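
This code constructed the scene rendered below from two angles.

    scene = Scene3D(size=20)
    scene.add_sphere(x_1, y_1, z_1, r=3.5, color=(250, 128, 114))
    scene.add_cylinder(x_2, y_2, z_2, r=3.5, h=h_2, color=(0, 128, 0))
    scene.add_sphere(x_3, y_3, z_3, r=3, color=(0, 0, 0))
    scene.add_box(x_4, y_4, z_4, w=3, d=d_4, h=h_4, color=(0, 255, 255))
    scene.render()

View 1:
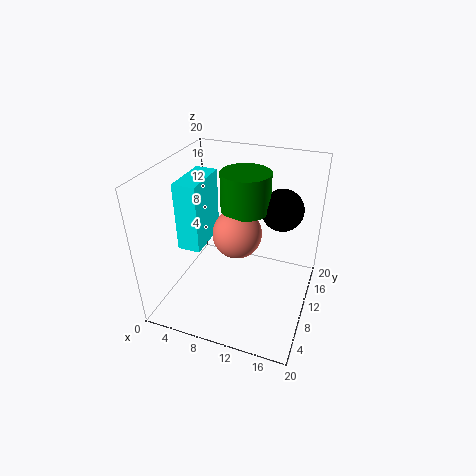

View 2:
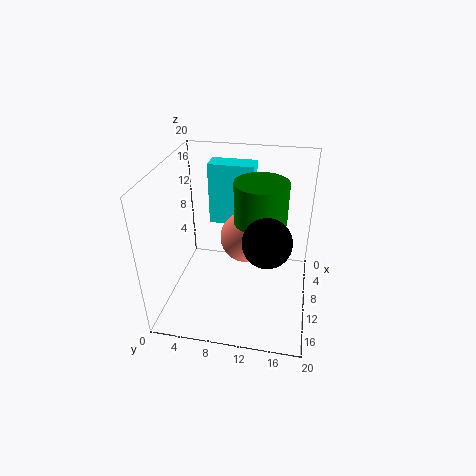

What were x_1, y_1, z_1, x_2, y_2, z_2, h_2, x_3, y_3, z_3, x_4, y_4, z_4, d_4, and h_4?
x_1 = 9.5, y_1 = 11, z_1 = 10, x_2 = 10, y_2 = 13, z_2 = 13, h_2 = 5.5, x_3 = 15, y_3 = 14.5, z_3 = 13, x_4 = 3.5, y_4 = 5, z_4 = 10, d_4 = 6.5, h_4 = 9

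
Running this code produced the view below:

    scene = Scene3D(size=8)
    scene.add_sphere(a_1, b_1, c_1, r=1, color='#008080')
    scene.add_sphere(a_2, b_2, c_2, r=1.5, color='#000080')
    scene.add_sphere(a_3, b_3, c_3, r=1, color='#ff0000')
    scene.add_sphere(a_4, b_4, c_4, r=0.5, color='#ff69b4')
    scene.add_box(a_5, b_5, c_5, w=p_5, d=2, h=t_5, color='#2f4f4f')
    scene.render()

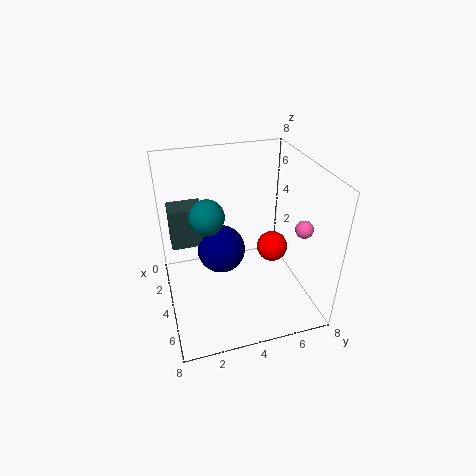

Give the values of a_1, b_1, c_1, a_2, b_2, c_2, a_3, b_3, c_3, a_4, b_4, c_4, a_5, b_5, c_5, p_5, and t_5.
a_1 = 3; b_1 = 2.5; c_1 = 5; a_2 = 2; b_2 = 3.5; c_2 = 2; a_3 = 2; b_3 = 7; c_3 = 1.5; a_4 = 5; b_4 = 7.5; c_4 = 4.5; a_5 = 0.5; b_5 = 0.5; c_5 = 2.5; p_5 = 1.5; t_5 = 2.5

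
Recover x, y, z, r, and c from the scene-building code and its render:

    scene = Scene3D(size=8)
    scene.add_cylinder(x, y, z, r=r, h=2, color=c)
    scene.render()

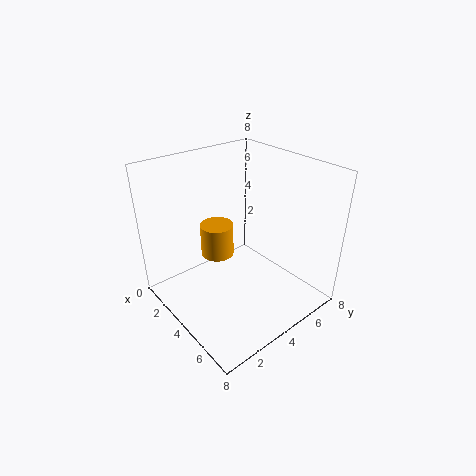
x = 2; y = 4; z = 2; r = 1; c = 'orange'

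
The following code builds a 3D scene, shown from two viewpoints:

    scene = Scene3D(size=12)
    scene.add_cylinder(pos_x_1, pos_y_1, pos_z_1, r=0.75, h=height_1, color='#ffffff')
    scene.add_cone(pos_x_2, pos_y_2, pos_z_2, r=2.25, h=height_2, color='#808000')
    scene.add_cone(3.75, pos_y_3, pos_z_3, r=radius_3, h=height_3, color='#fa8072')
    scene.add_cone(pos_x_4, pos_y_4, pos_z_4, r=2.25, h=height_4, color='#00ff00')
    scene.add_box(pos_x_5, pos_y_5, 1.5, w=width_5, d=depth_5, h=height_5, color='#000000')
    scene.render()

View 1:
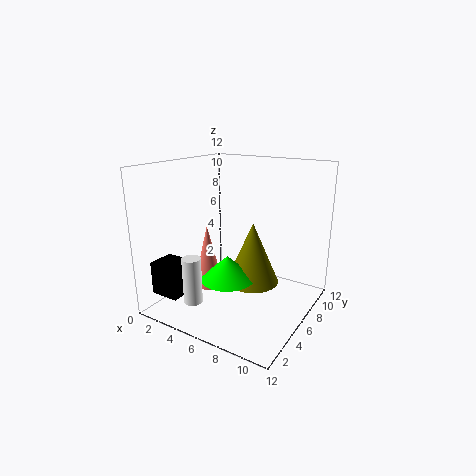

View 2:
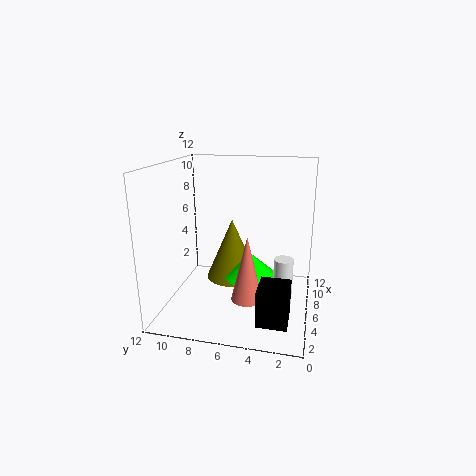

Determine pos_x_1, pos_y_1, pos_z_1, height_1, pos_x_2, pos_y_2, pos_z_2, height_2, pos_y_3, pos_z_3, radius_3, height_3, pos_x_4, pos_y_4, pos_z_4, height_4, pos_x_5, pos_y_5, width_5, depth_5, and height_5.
pos_x_1 = 4.25
pos_y_1 = 2
pos_z_1 = 1.5
height_1 = 3.75
pos_x_2 = 7
pos_y_2 = 6.75
pos_z_2 = 2
height_2 = 5.25
pos_y_3 = 4.75
pos_z_3 = 1.75
radius_3 = 1.25
height_3 = 5.25
pos_x_4 = 5.75
pos_y_4 = 4.75
pos_z_4 = 2.75
height_4 = 2
pos_x_5 = 0.5
pos_y_5 = 1.25
width_5 = 2.5
depth_5 = 2.25
height_5 = 2.75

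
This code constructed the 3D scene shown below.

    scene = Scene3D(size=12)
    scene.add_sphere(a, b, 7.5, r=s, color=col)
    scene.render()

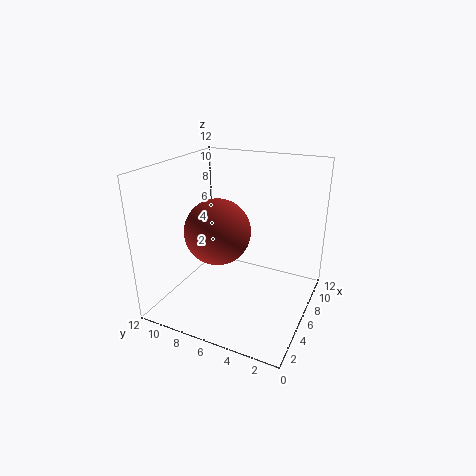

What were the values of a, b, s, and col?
a = 3.5, b = 6.5, s = 2.5, col = 'brown'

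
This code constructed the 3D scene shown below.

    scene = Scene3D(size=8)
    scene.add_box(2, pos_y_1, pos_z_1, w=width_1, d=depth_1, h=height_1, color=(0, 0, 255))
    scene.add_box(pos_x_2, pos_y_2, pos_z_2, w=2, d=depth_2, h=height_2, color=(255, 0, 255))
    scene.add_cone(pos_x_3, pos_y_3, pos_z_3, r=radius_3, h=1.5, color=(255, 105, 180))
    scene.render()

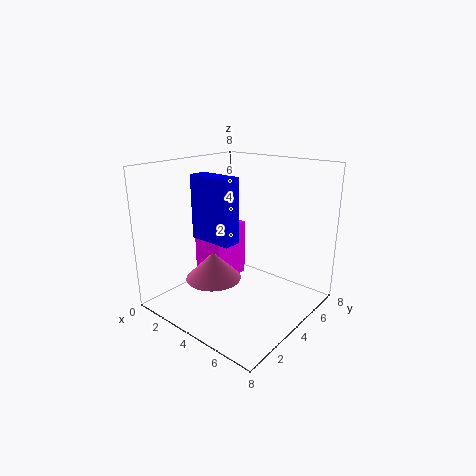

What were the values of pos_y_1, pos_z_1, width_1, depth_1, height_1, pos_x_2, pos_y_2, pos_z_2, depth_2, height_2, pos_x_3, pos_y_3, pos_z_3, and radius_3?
pos_y_1 = 2.5, pos_z_1 = 4, width_1 = 2.5, depth_1 = 1, height_1 = 3.5, pos_x_2 = 0.5, pos_y_2 = 4, pos_z_2 = 0.5, depth_2 = 2.5, height_2 = 3.5, pos_x_3 = 3.5, pos_y_3 = 2.5, pos_z_3 = 2, radius_3 = 1.5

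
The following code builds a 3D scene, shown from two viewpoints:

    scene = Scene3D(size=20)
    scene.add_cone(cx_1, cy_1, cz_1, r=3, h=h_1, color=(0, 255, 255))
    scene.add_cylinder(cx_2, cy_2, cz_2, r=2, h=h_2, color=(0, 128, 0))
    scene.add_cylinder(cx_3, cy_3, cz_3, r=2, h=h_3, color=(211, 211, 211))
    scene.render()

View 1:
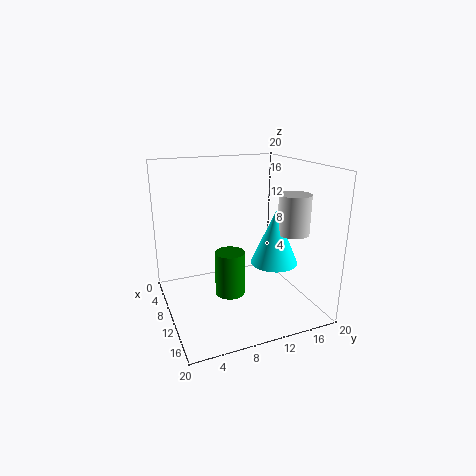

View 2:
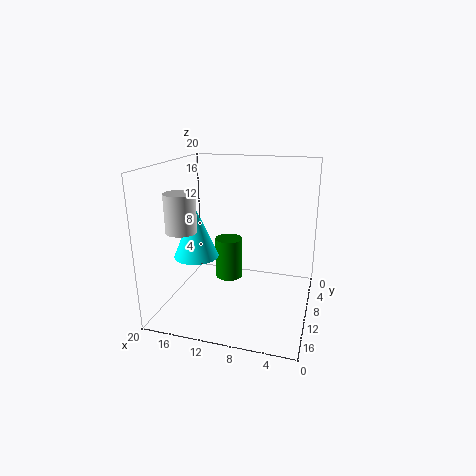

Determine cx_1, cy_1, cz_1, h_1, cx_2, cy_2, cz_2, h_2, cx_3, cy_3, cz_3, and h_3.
cx_1 = 15; cy_1 = 13; cz_1 = 8; h_1 = 7; cx_2 = 12; cy_2 = 8; cz_2 = 3; h_2 = 6; cx_3 = 16; cy_3 = 15; cz_3 = 12; h_3 = 5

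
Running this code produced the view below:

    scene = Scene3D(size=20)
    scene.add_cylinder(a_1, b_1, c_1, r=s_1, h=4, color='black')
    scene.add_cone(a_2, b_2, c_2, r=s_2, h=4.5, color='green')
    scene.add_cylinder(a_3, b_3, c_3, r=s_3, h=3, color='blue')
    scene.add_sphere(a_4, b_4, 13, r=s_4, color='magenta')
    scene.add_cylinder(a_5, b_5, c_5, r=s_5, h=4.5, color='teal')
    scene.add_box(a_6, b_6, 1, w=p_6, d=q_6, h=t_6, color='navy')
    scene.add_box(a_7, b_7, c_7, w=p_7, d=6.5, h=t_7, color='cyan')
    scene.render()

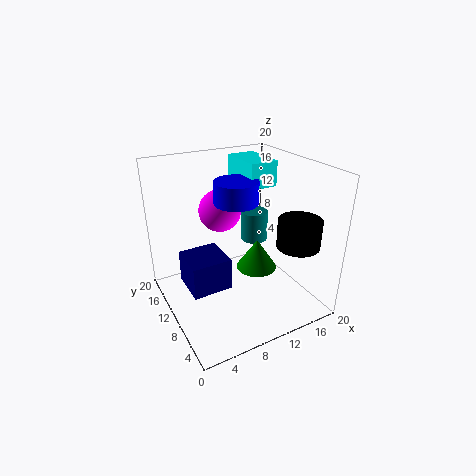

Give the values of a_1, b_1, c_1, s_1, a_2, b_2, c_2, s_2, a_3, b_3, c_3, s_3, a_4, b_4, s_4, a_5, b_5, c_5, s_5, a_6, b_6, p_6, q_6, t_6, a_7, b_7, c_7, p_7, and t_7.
a_1 = 17; b_1 = 5.5; c_1 = 9; s_1 = 3; a_2 = 13.5; b_2 = 10.5; c_2 = 4; s_2 = 3; a_3 = 10; b_3 = 10.5; c_3 = 15; s_3 = 3; a_4 = 9; b_4 = 13.5; s_4 = 3; a_5 = 14.5; b_5 = 13; c_5 = 7.5; s_5 = 2; a_6 = 3.5; b_6 = 11; p_6 = 6; q_6 = 6; t_6 = 5; a_7 = 12; b_7 = 10; c_7 = 16.5; p_7 = 4; t_7 = 3.5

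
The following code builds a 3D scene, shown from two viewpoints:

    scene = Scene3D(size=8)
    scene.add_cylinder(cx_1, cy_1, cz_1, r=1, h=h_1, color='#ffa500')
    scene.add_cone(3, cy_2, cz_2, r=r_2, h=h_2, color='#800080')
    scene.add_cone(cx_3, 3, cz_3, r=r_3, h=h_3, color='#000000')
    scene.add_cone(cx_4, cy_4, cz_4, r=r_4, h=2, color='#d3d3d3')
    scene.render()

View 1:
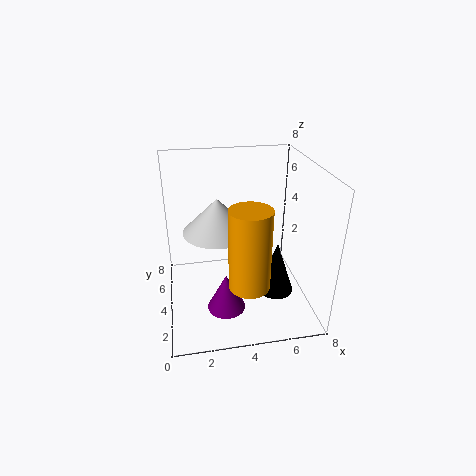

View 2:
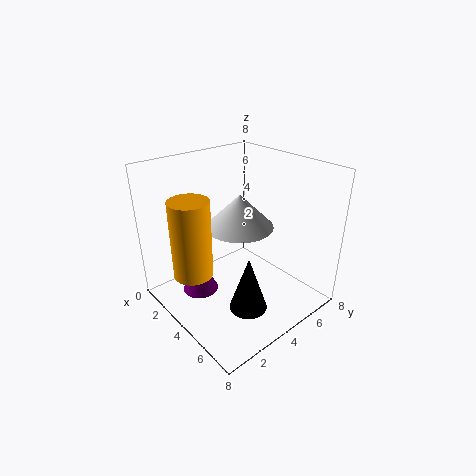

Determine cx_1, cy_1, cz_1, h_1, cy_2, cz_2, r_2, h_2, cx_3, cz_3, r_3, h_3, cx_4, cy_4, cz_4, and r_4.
cx_1 = 4
cy_1 = 1
cz_1 = 3
h_1 = 4
cy_2 = 2
cz_2 = 1
r_2 = 1
h_2 = 2
cx_3 = 6
cz_3 = 1
r_3 = 1
h_3 = 3
cx_4 = 3
cy_4 = 5
cz_4 = 4
r_4 = 2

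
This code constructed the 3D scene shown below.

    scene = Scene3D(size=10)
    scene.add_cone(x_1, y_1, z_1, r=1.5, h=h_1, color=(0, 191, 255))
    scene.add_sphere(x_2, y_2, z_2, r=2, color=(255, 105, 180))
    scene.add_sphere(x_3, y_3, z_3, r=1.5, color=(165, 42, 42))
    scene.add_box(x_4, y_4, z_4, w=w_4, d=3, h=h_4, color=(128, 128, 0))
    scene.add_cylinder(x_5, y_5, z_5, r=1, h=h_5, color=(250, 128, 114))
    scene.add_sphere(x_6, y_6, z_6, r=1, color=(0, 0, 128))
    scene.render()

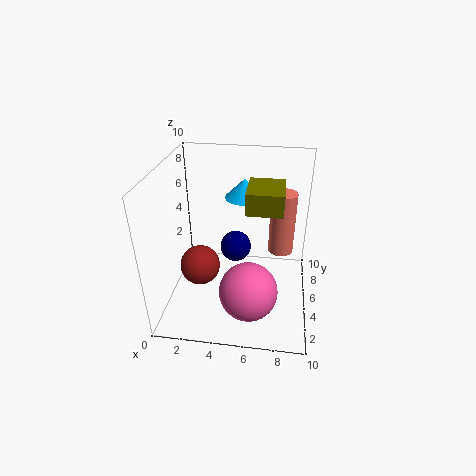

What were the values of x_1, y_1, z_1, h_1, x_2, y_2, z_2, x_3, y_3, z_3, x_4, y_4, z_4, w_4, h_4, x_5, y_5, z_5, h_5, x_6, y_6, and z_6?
x_1 = 5; y_1 = 8.5; z_1 = 6.5; h_1 = 1.5; x_2 = 6; y_2 = 3; z_2 = 2; x_3 = 2; y_3 = 5.5; z_3 = 2; x_4 = 5.5; y_4 = 4.5; z_4 = 7; w_4 = 2.5; h_4 = 1.5; x_5 = 8; y_5 = 8.5; z_5 = 2; h_5 = 5; x_6 = 5; y_6 = 4; z_6 = 5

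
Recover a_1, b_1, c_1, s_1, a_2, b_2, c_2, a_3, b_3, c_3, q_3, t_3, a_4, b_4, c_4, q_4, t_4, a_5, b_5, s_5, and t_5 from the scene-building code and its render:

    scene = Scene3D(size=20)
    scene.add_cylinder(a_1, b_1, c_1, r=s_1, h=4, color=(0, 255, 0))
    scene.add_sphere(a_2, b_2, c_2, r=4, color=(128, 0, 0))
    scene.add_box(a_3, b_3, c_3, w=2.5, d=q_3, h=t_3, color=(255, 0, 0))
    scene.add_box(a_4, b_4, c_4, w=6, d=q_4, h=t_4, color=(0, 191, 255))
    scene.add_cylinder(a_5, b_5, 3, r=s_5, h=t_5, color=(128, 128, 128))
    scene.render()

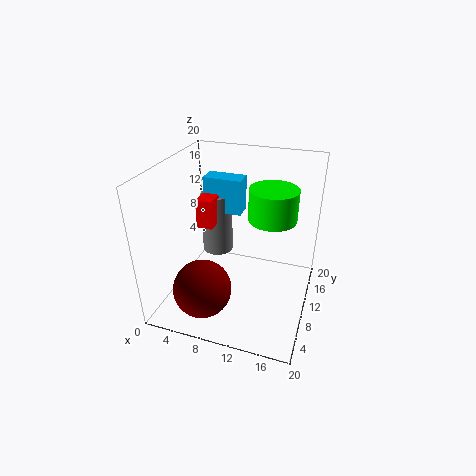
a_1 = 15, b_1 = 8.5, c_1 = 14.5, s_1 = 3, a_2 = 6.5, b_2 = 5, c_2 = 4, a_3 = 2.5, b_3 = 12.5, c_3 = 9, q_3 = 4.5, t_3 = 4.5, a_4 = 2.5, b_4 = 15.5, c_4 = 10.5, q_4 = 3, t_4 = 5.5, a_5 = 4, b_5 = 17, s_5 = 2.5, t_5 = 10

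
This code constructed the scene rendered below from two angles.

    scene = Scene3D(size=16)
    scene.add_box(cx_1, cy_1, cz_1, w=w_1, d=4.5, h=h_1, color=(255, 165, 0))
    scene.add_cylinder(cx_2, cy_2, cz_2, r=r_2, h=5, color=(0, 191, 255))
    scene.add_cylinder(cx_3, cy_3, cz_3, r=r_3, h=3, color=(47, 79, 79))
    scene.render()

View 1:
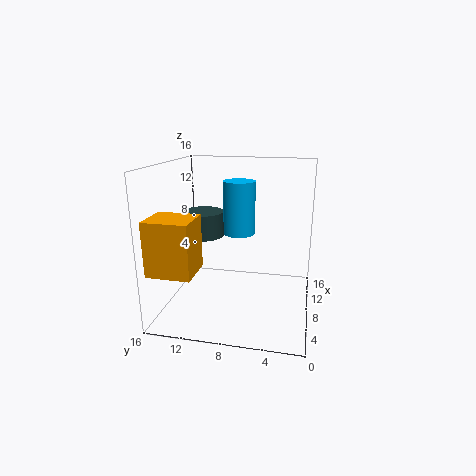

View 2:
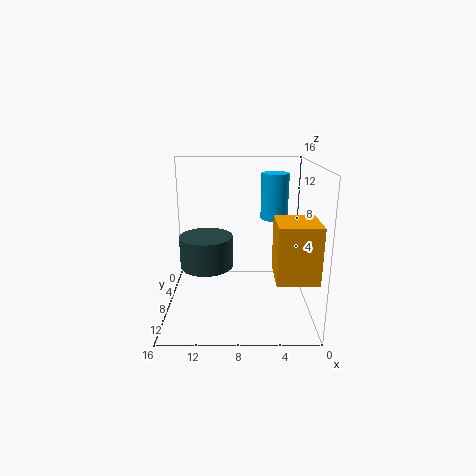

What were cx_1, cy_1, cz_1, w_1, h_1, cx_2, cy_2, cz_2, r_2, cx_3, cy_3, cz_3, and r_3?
cx_1 = 0.5, cy_1 = 11, cz_1 = 6, w_1 = 4, h_1 = 5.5, cx_2 = 4, cy_2 = 7, cz_2 = 10, r_2 = 1.5, cx_3 = 11, cy_3 = 13, cz_3 = 7, r_3 = 2.5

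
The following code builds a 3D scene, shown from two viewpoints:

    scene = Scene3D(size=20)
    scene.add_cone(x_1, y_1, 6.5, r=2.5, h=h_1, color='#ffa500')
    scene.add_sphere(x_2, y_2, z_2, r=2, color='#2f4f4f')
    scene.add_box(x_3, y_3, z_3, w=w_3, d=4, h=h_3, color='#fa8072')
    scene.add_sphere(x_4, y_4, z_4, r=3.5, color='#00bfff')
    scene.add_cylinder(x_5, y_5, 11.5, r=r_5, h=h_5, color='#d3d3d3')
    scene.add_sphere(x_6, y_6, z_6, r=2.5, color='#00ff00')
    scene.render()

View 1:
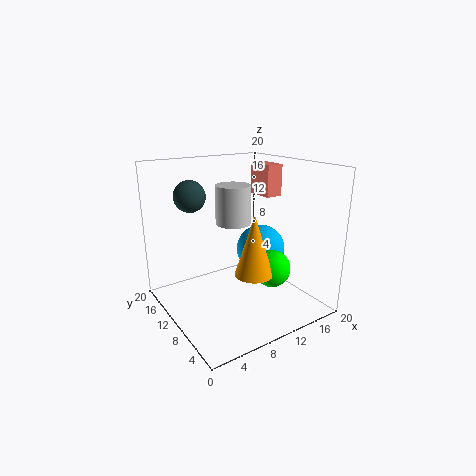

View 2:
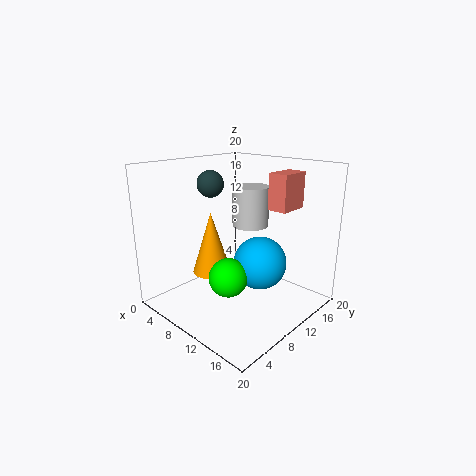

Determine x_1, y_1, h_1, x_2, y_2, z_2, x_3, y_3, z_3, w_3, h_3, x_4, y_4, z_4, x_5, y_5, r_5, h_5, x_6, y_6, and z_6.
x_1 = 9.5
y_1 = 5.5
h_1 = 8
x_2 = 3.5
y_2 = 11
z_2 = 16.5
x_3 = 15
y_3 = 10
z_3 = 15
w_3 = 2.5
h_3 = 4.5
x_4 = 14
y_4 = 10
z_4 = 7.5
x_5 = 10.5
y_5 = 12
r_5 = 2.5
h_5 = 5.5
x_6 = 12.5
y_6 = 5.5
z_6 = 6.5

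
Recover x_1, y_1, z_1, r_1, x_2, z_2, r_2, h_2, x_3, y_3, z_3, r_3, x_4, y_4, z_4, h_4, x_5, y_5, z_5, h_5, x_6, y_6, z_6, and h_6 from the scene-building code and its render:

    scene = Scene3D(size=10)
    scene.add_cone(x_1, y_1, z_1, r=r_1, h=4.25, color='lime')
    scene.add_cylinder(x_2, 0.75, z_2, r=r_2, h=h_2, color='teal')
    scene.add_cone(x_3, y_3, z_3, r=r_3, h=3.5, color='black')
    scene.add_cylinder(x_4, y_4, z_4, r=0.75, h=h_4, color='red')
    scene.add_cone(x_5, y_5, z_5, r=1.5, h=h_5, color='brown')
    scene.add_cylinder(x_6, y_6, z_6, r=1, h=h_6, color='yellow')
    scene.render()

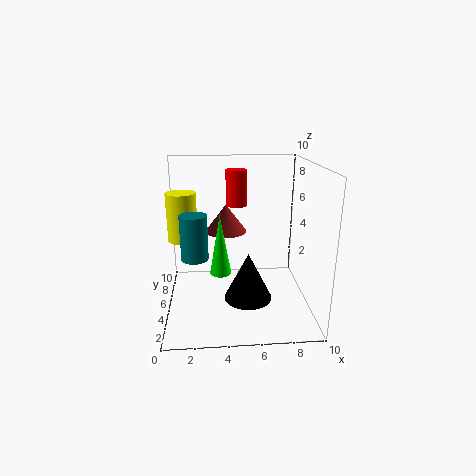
x_1 = 3.75; y_1 = 4.75; z_1 = 2.5; r_1 = 0.75; x_2 = 2.25; z_2 = 5.5; r_2 = 0.75; h_2 = 2.5; x_3 = 5.75; y_3 = 5; z_3 = 0.25; r_3 = 1.75; x_4 = 5; y_4 = 6.25; z_4 = 7; h_4 = 2.5; x_5 = 4.25; y_5 = 6.5; z_5 = 5; h_5 = 2; x_6 = 1.25; y_6 = 5; z_6 = 5; h_6 = 3.25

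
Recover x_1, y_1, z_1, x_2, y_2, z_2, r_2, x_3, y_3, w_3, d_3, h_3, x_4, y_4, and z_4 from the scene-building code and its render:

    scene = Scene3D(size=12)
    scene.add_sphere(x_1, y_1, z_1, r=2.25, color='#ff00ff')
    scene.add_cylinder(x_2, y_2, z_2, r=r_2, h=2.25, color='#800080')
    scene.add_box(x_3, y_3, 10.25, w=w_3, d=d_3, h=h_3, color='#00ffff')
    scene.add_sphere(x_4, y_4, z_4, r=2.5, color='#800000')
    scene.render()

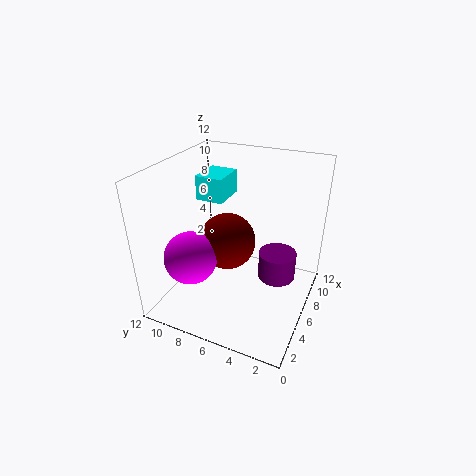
x_1 = 4; y_1 = 9.5; z_1 = 4.25; x_2 = 6; y_2 = 2.5; z_2 = 3.25; r_2 = 1.5; x_3 = 3.25; y_3 = 6; w_3 = 2.5; d_3 = 2; h_3 = 1.75; x_4 = 7; y_4 = 7.5; z_4 = 4.75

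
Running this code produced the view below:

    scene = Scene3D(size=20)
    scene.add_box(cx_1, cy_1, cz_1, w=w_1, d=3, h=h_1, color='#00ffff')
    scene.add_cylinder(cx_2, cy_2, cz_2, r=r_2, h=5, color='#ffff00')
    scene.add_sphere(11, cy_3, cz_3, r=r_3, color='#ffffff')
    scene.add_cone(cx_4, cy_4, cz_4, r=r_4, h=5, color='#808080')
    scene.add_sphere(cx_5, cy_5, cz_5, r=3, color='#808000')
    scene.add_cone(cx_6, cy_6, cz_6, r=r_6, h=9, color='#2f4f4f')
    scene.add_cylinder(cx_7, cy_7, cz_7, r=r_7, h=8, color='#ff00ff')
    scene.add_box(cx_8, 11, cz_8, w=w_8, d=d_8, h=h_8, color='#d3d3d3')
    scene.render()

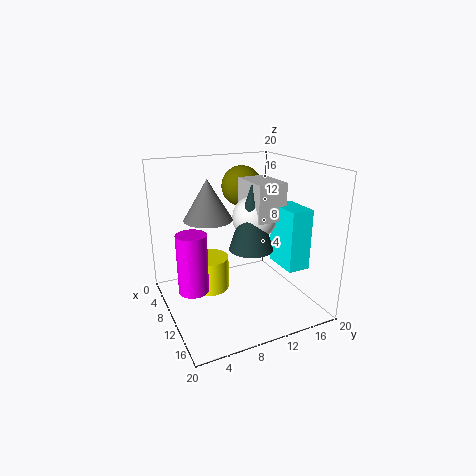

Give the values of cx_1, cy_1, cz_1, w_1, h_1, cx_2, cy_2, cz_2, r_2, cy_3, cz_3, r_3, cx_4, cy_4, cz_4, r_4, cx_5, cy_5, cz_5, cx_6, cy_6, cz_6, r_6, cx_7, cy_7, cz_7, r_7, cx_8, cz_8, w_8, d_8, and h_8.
cx_1 = 12
cy_1 = 14
cz_1 = 7
w_1 = 5
h_1 = 8
cx_2 = 6
cy_2 = 7
cz_2 = 1
r_2 = 3
cy_3 = 12
cz_3 = 13
r_3 = 3
cx_4 = 12
cy_4 = 5
cz_4 = 14
r_4 = 3
cx_5 = 5
cy_5 = 13
cz_5 = 16
cx_6 = 12
cy_6 = 11
cz_6 = 9
r_6 = 3
cx_7 = 11
cy_7 = 3
cz_7 = 4
r_7 = 2
cx_8 = 8
cz_8 = 13
w_8 = 6
d_8 = 4
h_8 = 5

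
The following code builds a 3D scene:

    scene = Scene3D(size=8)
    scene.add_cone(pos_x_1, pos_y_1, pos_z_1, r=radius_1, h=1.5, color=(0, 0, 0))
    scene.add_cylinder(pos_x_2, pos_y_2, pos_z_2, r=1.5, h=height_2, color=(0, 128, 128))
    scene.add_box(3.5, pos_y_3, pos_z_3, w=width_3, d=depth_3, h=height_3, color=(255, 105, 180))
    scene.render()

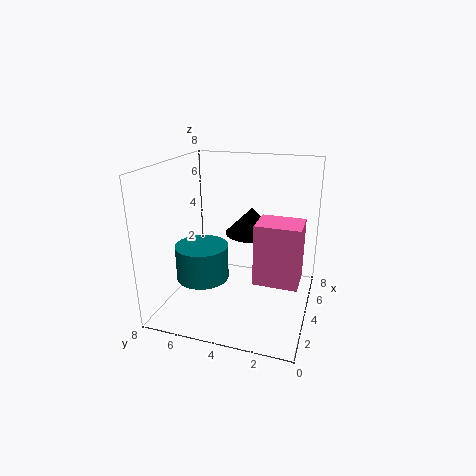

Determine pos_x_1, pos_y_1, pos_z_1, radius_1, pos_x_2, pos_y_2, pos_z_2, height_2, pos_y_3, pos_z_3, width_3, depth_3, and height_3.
pos_x_1 = 5, pos_y_1 = 3.5, pos_z_1 = 4, radius_1 = 1.5, pos_x_2 = 3.5, pos_y_2 = 6, pos_z_2 = 1.5, height_2 = 2, pos_y_3 = 0.5, pos_z_3 = 1.5, width_3 = 2, depth_3 = 2.5, height_3 = 3.5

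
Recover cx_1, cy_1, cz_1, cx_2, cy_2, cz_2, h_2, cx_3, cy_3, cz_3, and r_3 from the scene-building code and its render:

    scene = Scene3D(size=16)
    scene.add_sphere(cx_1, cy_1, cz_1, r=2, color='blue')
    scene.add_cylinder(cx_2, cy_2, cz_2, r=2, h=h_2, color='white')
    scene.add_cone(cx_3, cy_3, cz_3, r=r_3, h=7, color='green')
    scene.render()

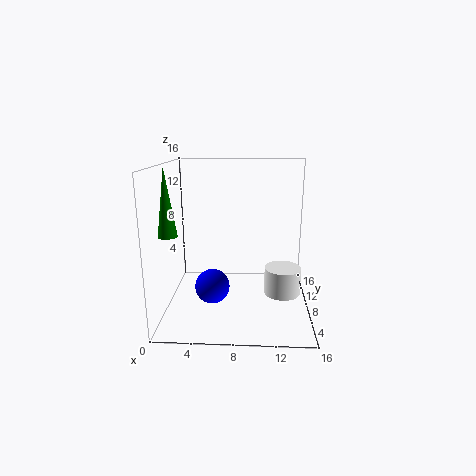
cx_1 = 5, cy_1 = 8, cz_1 = 2, cx_2 = 13, cy_2 = 7, cz_2 = 2, h_2 = 3, cx_3 = 1, cy_3 = 5, cz_3 = 9, r_3 = 1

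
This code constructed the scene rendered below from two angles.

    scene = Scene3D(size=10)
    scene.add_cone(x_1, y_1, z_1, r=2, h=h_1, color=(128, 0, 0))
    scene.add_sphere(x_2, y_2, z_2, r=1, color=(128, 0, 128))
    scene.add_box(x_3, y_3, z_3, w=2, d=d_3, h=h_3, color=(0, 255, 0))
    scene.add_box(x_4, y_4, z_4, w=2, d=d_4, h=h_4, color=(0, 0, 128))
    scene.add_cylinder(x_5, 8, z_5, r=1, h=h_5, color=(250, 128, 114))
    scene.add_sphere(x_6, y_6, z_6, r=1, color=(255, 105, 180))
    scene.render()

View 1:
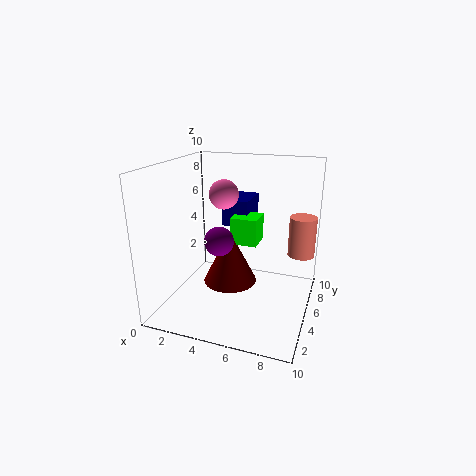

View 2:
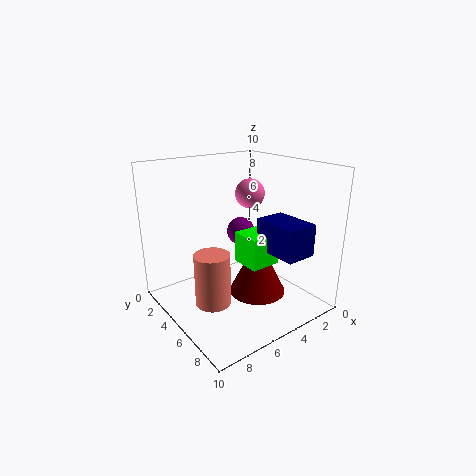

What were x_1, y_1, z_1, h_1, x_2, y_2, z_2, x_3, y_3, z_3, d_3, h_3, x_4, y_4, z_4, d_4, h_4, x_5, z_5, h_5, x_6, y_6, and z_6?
x_1 = 4
y_1 = 6
z_1 = 1
h_1 = 4
x_2 = 4
y_2 = 4
z_2 = 5
x_3 = 4
y_3 = 6
z_3 = 4
d_3 = 2
h_3 = 2
x_4 = 3
y_4 = 7
z_4 = 5
d_4 = 3
h_4 = 2
x_5 = 9
z_5 = 3
h_5 = 3
x_6 = 4
y_6 = 5
z_6 = 8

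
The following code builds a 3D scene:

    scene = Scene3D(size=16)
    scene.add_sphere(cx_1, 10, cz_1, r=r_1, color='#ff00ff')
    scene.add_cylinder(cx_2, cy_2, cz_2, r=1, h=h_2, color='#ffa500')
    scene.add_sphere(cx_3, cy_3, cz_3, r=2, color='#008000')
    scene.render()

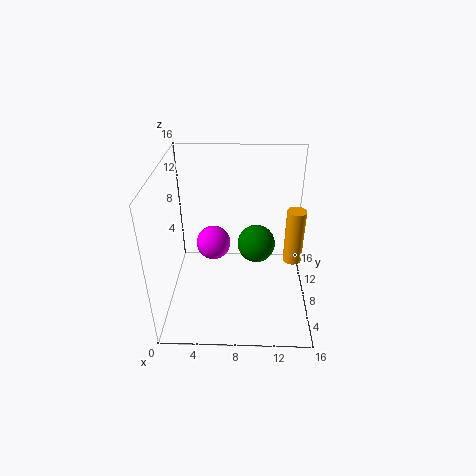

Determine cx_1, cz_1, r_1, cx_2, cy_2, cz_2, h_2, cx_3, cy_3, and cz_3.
cx_1 = 5; cz_1 = 6; r_1 = 2; cx_2 = 14; cy_2 = 7; cz_2 = 6; h_2 = 6; cx_3 = 10; cy_3 = 7; cz_3 = 8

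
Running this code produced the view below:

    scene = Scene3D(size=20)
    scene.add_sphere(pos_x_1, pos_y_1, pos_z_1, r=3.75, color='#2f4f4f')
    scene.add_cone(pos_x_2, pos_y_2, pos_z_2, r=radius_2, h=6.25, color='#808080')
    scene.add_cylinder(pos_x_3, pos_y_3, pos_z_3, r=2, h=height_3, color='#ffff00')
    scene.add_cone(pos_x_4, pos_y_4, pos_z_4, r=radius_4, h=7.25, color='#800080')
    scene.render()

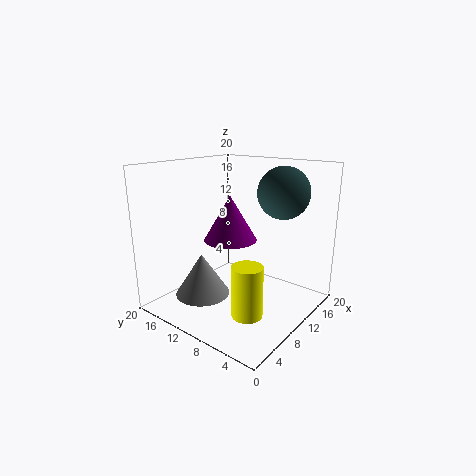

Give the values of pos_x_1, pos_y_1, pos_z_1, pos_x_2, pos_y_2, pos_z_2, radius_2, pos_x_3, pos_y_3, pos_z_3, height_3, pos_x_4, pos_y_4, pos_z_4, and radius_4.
pos_x_1 = 16, pos_y_1 = 6.5, pos_z_1 = 15.75, pos_x_2 = 7.75, pos_y_2 = 15, pos_z_2 = 0.75, radius_2 = 4, pos_x_3 = 5.75, pos_y_3 = 5.25, pos_z_3 = 1.75, height_3 = 6.75, pos_x_4 = 14.75, pos_y_4 = 15.25, pos_z_4 = 7.25, radius_4 = 4.25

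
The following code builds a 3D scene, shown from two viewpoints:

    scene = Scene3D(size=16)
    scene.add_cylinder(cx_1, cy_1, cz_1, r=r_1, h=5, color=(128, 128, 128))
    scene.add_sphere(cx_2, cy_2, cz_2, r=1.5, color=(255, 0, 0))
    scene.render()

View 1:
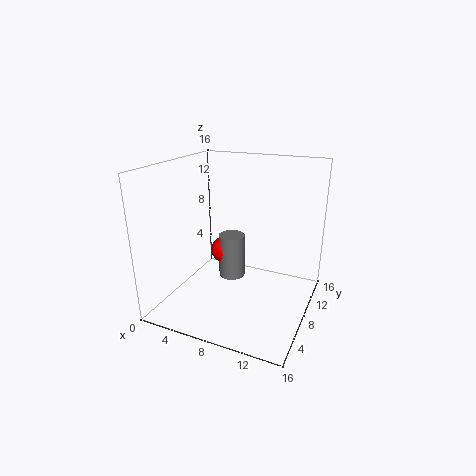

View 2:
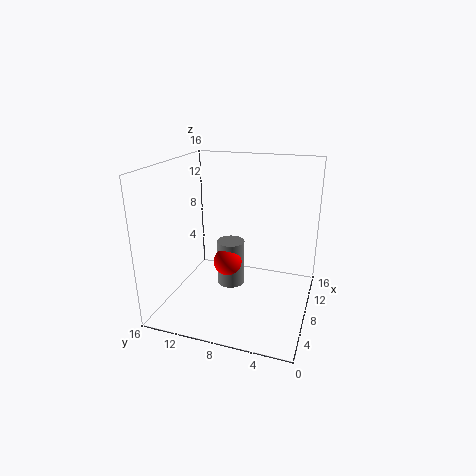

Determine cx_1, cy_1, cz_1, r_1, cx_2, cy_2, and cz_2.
cx_1 = 7
cy_1 = 8.5
cz_1 = 3
r_1 = 1.5
cx_2 = 6
cy_2 = 8.5
cz_2 = 6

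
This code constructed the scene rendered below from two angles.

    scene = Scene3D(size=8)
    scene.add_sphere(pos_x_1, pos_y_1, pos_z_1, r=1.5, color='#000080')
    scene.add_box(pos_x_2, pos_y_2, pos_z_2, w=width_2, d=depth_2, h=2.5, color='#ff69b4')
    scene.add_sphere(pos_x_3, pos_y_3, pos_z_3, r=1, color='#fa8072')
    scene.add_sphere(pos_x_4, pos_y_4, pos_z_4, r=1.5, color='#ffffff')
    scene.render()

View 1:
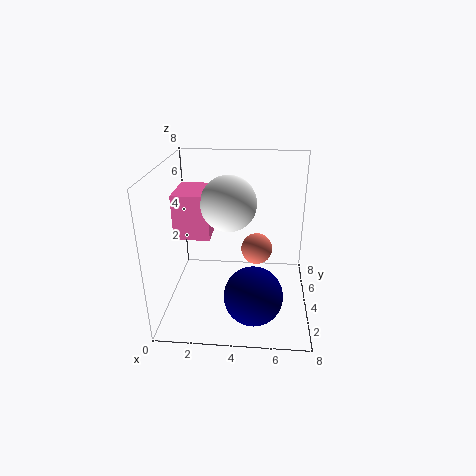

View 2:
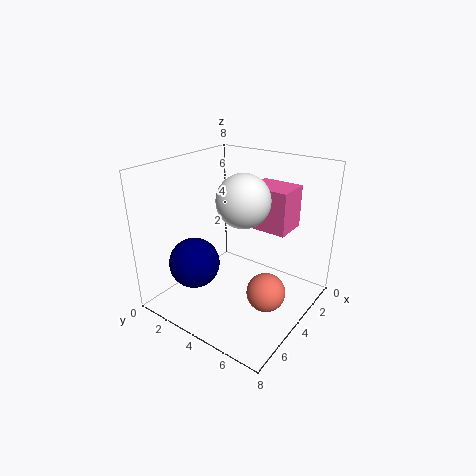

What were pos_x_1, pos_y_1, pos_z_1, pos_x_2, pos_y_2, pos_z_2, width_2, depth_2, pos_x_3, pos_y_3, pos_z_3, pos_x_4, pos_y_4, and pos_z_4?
pos_x_1 = 5
pos_y_1 = 1.5
pos_z_1 = 2
pos_x_2 = 0.5
pos_y_2 = 3.5
pos_z_2 = 4
width_2 = 2
depth_2 = 2.5
pos_x_3 = 5
pos_y_3 = 6.5
pos_z_3 = 2
pos_x_4 = 3.5
pos_y_4 = 4
pos_z_4 = 6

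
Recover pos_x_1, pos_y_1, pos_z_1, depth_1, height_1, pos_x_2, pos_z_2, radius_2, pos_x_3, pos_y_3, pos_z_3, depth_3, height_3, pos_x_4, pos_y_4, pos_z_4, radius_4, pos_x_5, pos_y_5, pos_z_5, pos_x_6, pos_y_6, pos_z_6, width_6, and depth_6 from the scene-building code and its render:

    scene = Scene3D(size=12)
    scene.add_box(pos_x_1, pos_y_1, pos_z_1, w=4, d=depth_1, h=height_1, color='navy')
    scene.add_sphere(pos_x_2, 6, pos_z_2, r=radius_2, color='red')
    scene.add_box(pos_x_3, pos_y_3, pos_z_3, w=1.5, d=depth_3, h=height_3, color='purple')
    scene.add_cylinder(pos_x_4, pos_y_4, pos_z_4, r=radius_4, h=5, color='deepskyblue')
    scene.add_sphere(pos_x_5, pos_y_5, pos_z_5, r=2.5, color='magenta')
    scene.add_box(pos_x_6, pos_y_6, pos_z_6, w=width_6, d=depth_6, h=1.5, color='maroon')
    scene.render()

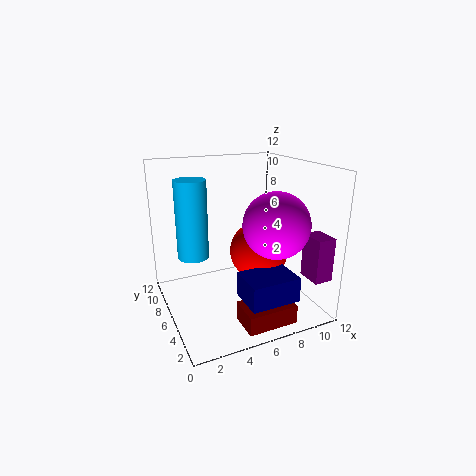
pos_x_1 = 5, pos_y_1 = 1, pos_z_1 = 2, depth_1 = 3, height_1 = 2, pos_x_2 = 8, pos_z_2 = 4.5, radius_2 = 2.5, pos_x_3 = 10, pos_y_3 = 0.5, pos_z_3 = 3.5, depth_3 = 2, height_3 = 3.5, pos_x_4 = 1, pos_y_4 = 2, pos_z_4 = 7, radius_4 = 1, pos_x_5 = 7.5, pos_y_5 = 2.5, pos_z_5 = 8, pos_x_6 = 4.5, pos_y_6 = 0.5, pos_z_6 = 0.5, width_6 = 4, depth_6 = 2.5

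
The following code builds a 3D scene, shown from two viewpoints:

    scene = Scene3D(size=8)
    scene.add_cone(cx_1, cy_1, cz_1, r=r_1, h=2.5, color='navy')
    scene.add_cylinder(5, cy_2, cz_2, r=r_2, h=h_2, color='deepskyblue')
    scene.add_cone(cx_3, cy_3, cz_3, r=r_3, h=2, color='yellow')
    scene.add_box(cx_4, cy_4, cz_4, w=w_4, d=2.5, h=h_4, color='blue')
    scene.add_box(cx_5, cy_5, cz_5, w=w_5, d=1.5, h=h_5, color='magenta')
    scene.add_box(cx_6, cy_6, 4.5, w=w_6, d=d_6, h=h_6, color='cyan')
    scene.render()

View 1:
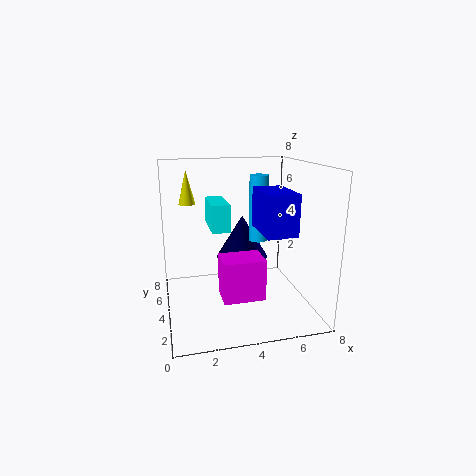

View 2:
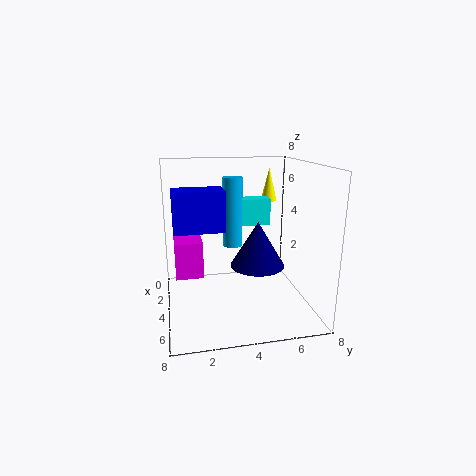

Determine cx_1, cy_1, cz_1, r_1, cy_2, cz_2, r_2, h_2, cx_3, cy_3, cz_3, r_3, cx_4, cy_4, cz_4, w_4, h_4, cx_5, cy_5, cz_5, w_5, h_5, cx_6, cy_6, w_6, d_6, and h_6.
cx_1 = 4.5
cy_1 = 5
cz_1 = 2.5
r_1 = 1.5
cy_2 = 3.5
cz_2 = 4
r_2 = 0.5
h_2 = 3.5
cx_3 = 1.5
cy_3 = 6.5
cz_3 = 5.5
r_3 = 0.5
cx_4 = 4.5
cy_4 = 0.5
cz_4 = 5
w_4 = 1.5
h_4 = 2
cx_5 = 2.5
cy_5 = 0.5
cz_5 = 2
w_5 = 2
h_5 = 2
cx_6 = 2.5
cy_6 = 3.5
w_6 = 1
d_6 = 2.5
h_6 = 1.5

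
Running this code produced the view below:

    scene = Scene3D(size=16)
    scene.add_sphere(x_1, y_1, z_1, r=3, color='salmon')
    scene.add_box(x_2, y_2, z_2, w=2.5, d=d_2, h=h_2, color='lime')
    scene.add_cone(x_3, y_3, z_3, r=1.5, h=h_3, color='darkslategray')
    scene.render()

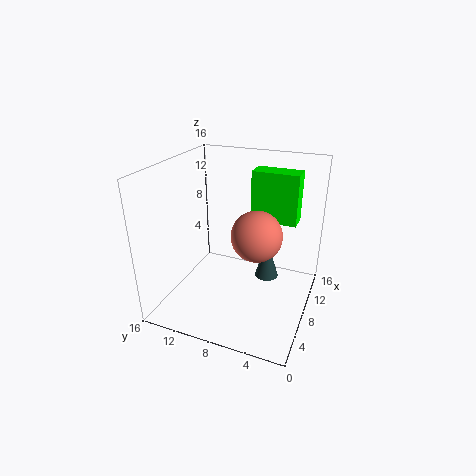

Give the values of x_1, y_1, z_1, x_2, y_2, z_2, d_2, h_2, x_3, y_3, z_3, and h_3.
x_1 = 10, y_1 = 6.5, z_1 = 7.5, x_2 = 12, y_2 = 2.5, z_2 = 8.5, d_2 = 5.5, h_2 = 6, x_3 = 13, y_3 = 6, z_3 = 0.5, h_3 = 5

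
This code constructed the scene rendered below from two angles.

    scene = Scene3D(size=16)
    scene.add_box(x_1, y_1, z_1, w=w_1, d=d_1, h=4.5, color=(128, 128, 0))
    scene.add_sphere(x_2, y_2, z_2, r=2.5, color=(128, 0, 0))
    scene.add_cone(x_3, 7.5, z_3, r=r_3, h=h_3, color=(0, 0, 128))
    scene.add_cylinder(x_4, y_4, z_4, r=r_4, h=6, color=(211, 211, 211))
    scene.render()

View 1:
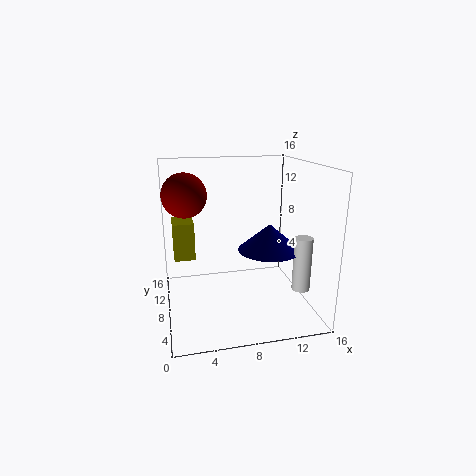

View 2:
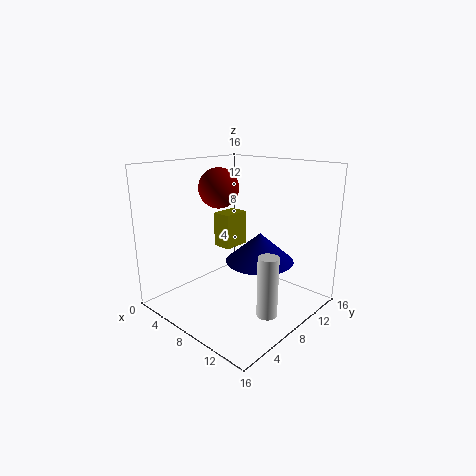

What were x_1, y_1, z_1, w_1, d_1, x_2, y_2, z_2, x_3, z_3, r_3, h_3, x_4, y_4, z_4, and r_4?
x_1 = 1; y_1 = 11; z_1 = 4.5; w_1 = 2.5; d_1 = 3.5; x_2 = 2.5; y_2 = 10.5; z_2 = 12.5; x_3 = 11.5; z_3 = 6.5; r_3 = 3.5; h_3 = 3; x_4 = 14.5; y_4 = 5; z_4 = 2.5; r_4 = 1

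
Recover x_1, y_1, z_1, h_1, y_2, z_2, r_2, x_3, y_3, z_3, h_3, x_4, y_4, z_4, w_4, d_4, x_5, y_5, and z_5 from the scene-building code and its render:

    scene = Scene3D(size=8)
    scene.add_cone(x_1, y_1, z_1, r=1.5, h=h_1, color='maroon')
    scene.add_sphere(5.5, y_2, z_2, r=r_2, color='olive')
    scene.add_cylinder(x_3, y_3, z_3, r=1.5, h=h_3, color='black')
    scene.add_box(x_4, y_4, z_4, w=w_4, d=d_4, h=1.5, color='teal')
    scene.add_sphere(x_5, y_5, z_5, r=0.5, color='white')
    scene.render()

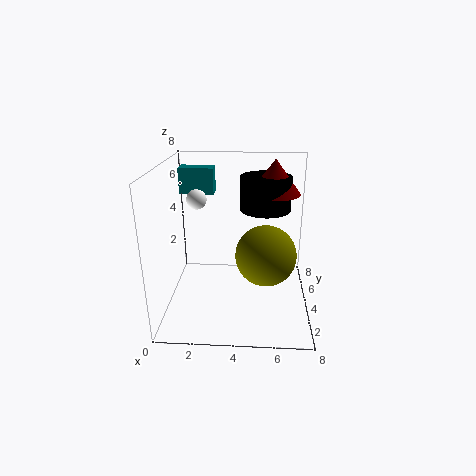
x_1 = 6
y_1 = 6
z_1 = 6
h_1 = 2
y_2 = 2
z_2 = 4
r_2 = 1.5
x_3 = 5.5
y_3 = 6
z_3 = 5
h_3 = 2
x_4 = 0.5
y_4 = 5.5
z_4 = 6
w_4 = 2
d_4 = 1
x_5 = 2
y_5 = 3
z_5 = 6.5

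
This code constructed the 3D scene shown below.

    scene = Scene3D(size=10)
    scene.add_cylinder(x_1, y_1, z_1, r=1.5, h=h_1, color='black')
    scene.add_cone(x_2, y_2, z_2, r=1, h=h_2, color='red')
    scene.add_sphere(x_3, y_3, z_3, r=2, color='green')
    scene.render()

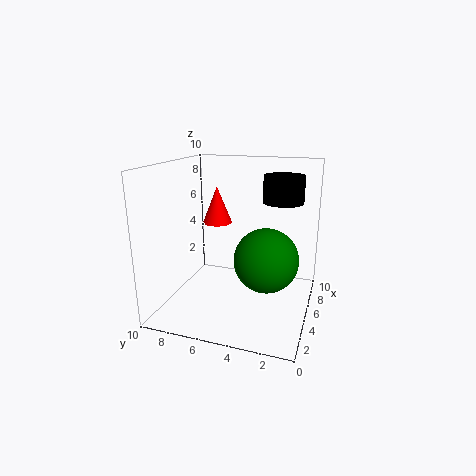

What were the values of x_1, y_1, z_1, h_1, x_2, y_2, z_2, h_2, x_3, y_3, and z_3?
x_1 = 8, y_1 = 2.5, z_1 = 7, h_1 = 2, x_2 = 5, y_2 = 6.5, z_2 = 6, h_2 = 2.5, x_3 = 3, y_3 = 2.5, z_3 = 4.5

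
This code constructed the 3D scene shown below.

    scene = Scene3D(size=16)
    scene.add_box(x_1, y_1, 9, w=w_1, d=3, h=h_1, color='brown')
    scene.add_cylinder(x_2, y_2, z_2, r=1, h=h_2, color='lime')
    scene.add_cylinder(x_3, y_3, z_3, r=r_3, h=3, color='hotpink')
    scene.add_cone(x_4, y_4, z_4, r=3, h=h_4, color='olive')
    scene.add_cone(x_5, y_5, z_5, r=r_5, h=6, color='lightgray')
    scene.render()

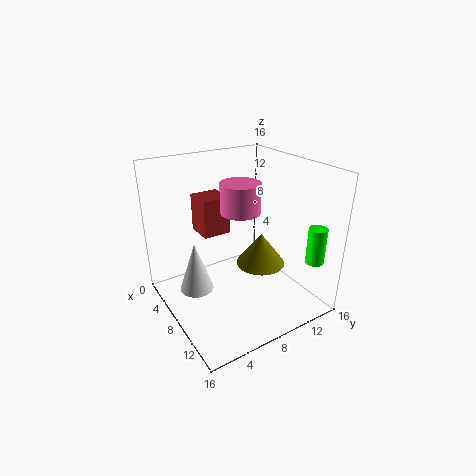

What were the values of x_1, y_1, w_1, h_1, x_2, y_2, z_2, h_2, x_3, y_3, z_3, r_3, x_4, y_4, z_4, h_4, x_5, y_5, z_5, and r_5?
x_1 = 5; y_1 = 4; w_1 = 3; h_1 = 4; x_2 = 14; y_2 = 14; z_2 = 6; h_2 = 4; x_3 = 10; y_3 = 7; z_3 = 12; r_3 = 2; x_4 = 7; y_4 = 12; z_4 = 3; h_4 = 4; x_5 = 5; y_5 = 4; z_5 = 1; r_5 = 2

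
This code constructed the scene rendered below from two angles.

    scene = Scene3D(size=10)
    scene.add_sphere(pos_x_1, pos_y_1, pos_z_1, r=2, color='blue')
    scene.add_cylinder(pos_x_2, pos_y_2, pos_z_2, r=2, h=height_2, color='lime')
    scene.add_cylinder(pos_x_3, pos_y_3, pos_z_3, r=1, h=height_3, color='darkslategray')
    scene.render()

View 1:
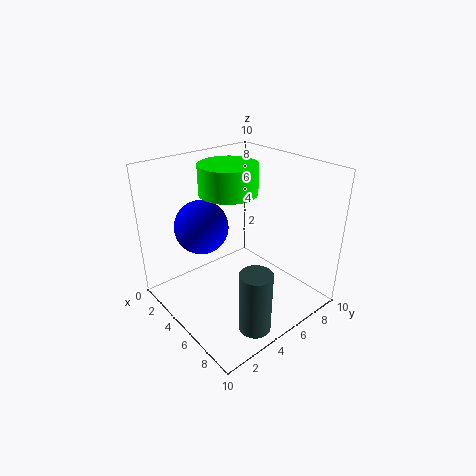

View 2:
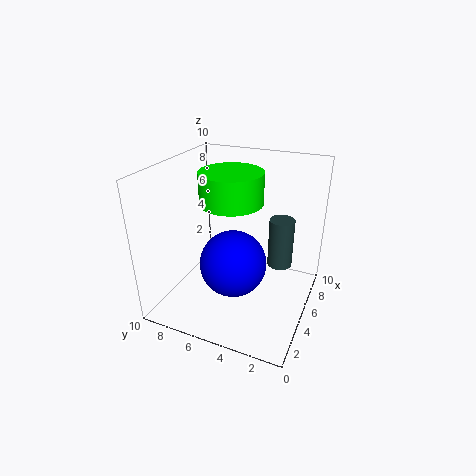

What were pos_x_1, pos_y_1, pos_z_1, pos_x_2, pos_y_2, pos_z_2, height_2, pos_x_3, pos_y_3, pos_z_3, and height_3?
pos_x_1 = 2, pos_y_1 = 4, pos_z_1 = 5, pos_x_2 = 4, pos_y_2 = 5, pos_z_2 = 8, height_2 = 2, pos_x_3 = 9, pos_y_3 = 3, pos_z_3 = 1, height_3 = 4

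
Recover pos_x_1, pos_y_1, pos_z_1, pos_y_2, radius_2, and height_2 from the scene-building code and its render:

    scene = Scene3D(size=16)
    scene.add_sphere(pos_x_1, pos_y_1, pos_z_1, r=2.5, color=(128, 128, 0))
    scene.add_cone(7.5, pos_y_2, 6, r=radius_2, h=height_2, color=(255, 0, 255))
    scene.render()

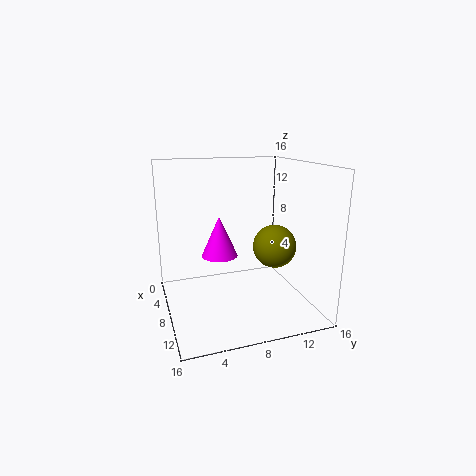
pos_x_1 = 8, pos_y_1 = 12.5, pos_z_1 = 6.5, pos_y_2 = 6, radius_2 = 2, height_2 = 4.5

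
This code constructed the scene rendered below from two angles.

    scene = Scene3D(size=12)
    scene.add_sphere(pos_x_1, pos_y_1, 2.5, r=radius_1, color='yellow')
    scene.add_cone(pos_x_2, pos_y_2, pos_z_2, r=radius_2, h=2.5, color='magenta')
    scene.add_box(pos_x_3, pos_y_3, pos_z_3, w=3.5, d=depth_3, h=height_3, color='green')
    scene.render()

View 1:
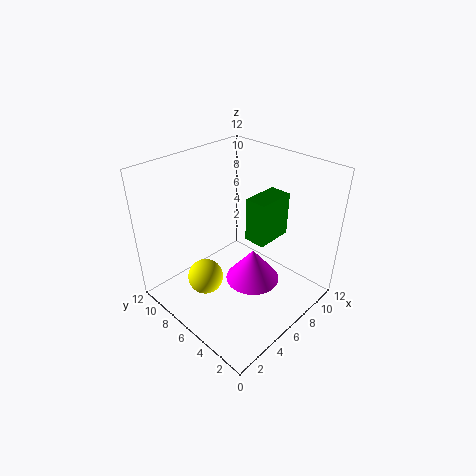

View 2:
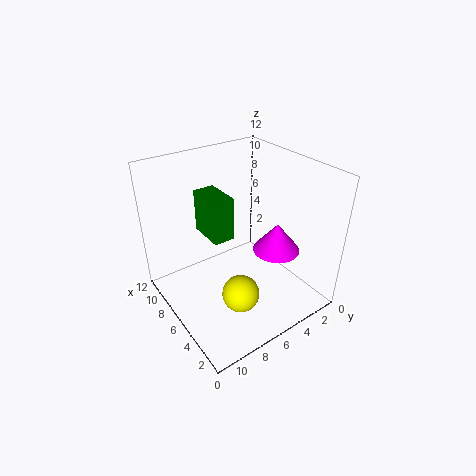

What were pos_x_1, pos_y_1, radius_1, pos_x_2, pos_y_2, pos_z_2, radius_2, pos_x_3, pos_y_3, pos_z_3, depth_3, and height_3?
pos_x_1 = 3.5, pos_y_1 = 7.5, radius_1 = 1.5, pos_x_2 = 4.5, pos_y_2 = 3, pos_z_2 = 4.5, radius_2 = 2, pos_x_3 = 8, pos_y_3 = 5, pos_z_3 = 4.5, depth_3 = 2, height_3 = 4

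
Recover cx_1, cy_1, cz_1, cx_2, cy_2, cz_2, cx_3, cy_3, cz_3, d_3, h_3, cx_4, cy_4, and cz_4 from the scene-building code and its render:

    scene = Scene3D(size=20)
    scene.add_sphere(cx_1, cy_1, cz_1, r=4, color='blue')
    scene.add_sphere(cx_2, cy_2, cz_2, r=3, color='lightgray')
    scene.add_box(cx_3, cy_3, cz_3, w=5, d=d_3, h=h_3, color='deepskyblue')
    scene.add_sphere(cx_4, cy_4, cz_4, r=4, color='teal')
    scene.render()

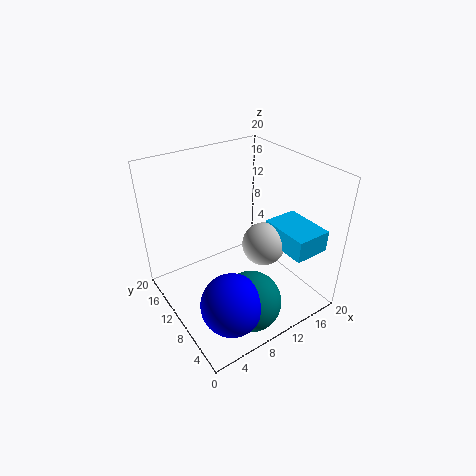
cx_1 = 5
cy_1 = 4
cz_1 = 5
cx_2 = 13
cy_2 = 8
cz_2 = 9
cx_3 = 14
cy_3 = 2
cz_3 = 9
d_3 = 7
h_3 = 3
cx_4 = 8
cy_4 = 4
cz_4 = 4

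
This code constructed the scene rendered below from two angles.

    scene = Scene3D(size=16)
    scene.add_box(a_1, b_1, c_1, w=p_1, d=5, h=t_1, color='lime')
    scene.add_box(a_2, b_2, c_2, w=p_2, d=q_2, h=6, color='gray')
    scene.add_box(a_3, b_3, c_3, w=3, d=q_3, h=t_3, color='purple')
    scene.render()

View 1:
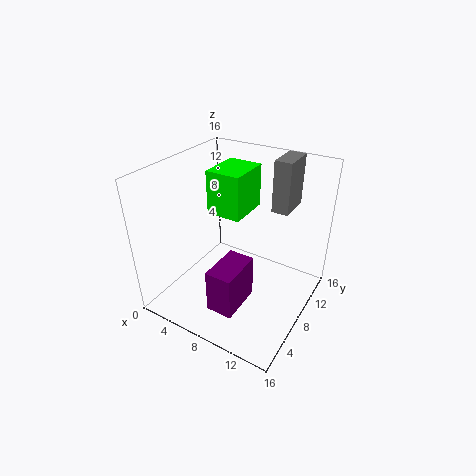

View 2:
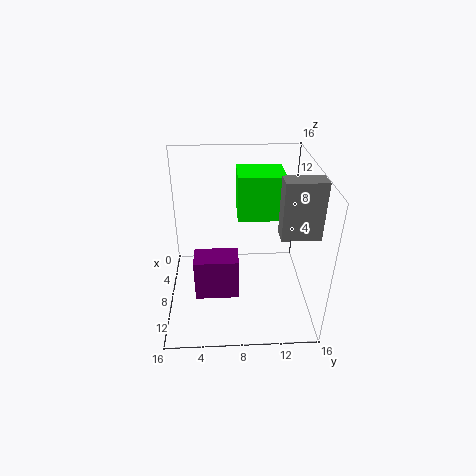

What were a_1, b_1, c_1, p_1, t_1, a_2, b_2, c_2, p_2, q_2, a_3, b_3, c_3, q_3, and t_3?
a_1 = 4; b_1 = 8; c_1 = 10; p_1 = 4; t_1 = 5; a_2 = 10; b_2 = 12; c_2 = 10; p_2 = 2; q_2 = 4; a_3 = 7; b_3 = 3; c_3 = 1; q_3 = 5; t_3 = 5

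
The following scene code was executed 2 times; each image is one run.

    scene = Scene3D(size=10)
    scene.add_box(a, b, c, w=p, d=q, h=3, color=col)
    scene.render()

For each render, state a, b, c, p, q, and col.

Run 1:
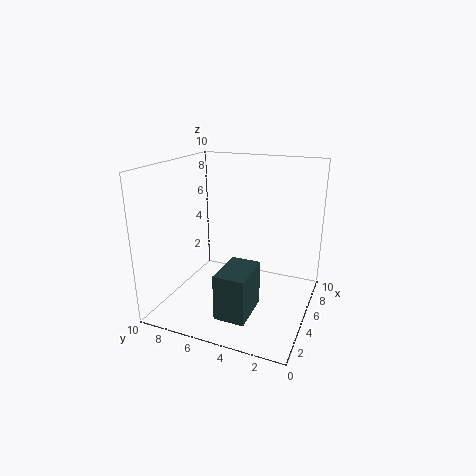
a = 1, b = 3, c = 1, p = 3, q = 2, col = 'darkslategray'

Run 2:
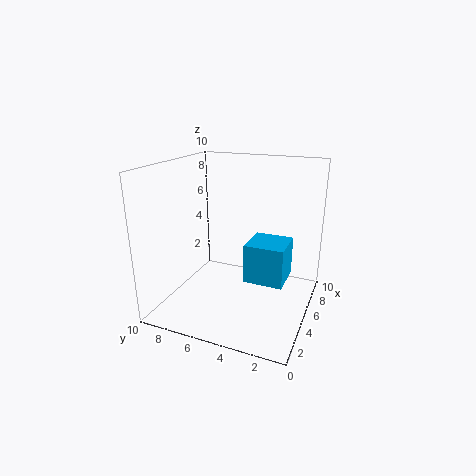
a = 6, b = 2, c = 1, p = 3, q = 3, col = 'deepskyblue'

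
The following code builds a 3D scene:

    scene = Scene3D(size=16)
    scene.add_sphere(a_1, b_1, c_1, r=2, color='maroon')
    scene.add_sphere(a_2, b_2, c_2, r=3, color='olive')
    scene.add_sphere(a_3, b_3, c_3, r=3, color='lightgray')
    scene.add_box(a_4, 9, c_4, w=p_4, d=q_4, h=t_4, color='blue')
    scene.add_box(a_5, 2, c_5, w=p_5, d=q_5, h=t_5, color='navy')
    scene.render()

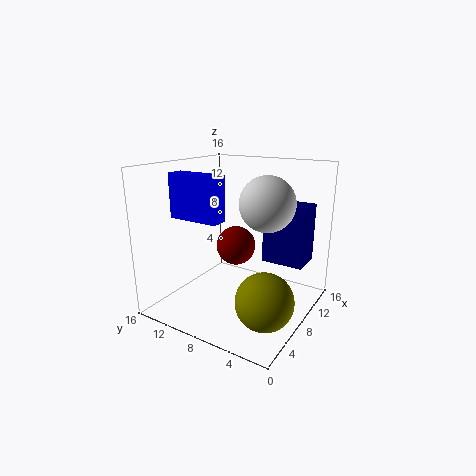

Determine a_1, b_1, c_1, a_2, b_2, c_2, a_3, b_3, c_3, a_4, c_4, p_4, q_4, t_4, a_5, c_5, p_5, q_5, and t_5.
a_1 = 6, b_1 = 7, c_1 = 8, a_2 = 5, b_2 = 3, c_2 = 3, a_3 = 9, b_3 = 5, c_3 = 12, a_4 = 5, c_4 = 10, p_4 = 2, q_4 = 6, t_4 = 5, a_5 = 12, c_5 = 4, p_5 = 4, q_5 = 5, t_5 = 7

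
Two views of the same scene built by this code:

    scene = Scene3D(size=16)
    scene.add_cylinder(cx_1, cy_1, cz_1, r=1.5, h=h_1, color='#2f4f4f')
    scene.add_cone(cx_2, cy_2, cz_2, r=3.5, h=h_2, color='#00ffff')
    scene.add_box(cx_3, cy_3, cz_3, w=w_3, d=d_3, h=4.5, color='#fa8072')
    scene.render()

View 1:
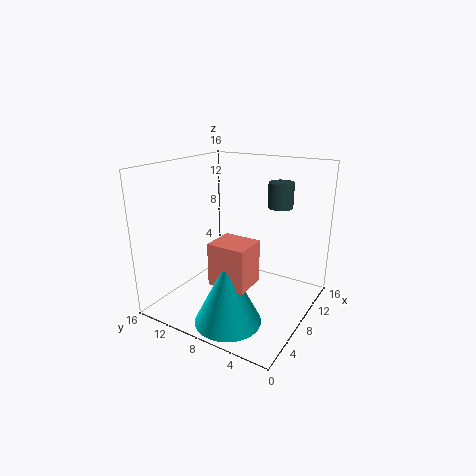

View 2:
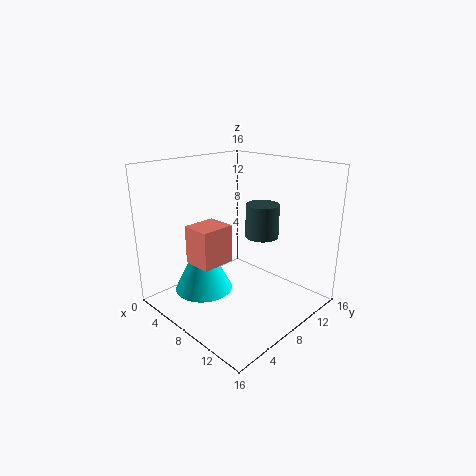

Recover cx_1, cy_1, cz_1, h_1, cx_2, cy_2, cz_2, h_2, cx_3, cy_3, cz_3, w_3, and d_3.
cx_1 = 13.5; cy_1 = 5.5; cz_1 = 10.5; h_1 = 3; cx_2 = 3.5; cy_2 = 6.5; cz_2 = 0.5; h_2 = 7; cx_3 = 3; cy_3 = 4.5; cz_3 = 4.5; w_3 = 3.5; d_3 = 4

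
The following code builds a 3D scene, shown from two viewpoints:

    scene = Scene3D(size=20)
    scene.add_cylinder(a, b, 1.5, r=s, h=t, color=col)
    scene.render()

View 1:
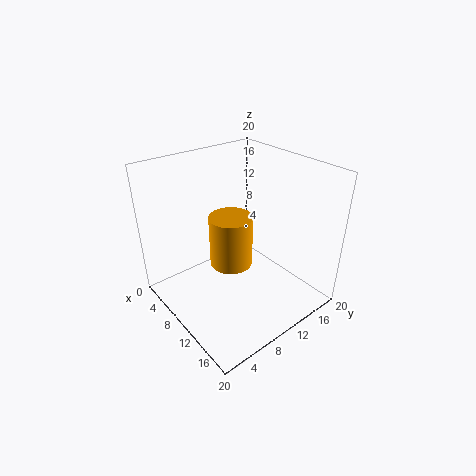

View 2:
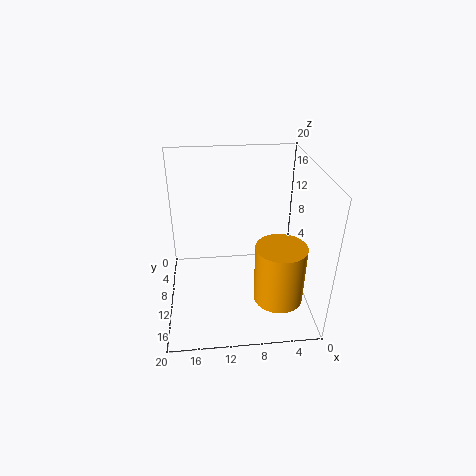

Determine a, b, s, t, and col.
a = 4.5; b = 13; s = 3.5; t = 8.5; col = 'orange'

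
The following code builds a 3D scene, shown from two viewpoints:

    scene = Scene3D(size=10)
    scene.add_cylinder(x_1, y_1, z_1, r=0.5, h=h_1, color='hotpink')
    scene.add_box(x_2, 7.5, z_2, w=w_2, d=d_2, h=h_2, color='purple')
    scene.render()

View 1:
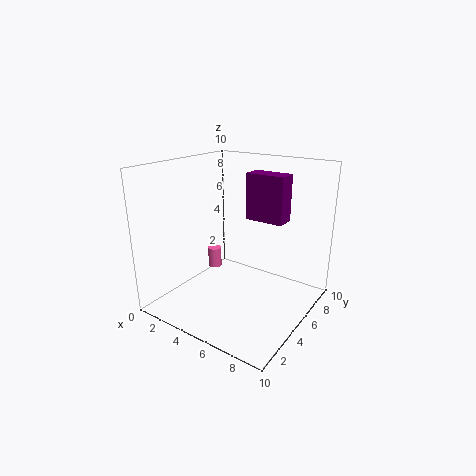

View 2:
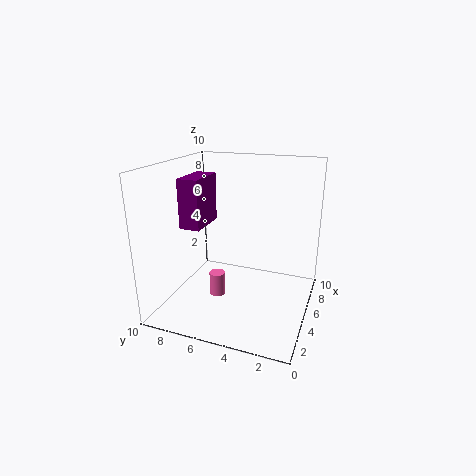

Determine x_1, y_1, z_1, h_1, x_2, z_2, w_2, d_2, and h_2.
x_1 = 2.5
y_1 = 5.5
z_1 = 2
h_1 = 1.5
x_2 = 4
z_2 = 5.5
w_2 = 3
d_2 = 1.5
h_2 = 3.5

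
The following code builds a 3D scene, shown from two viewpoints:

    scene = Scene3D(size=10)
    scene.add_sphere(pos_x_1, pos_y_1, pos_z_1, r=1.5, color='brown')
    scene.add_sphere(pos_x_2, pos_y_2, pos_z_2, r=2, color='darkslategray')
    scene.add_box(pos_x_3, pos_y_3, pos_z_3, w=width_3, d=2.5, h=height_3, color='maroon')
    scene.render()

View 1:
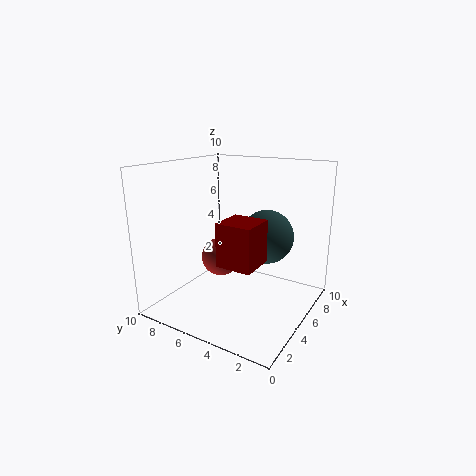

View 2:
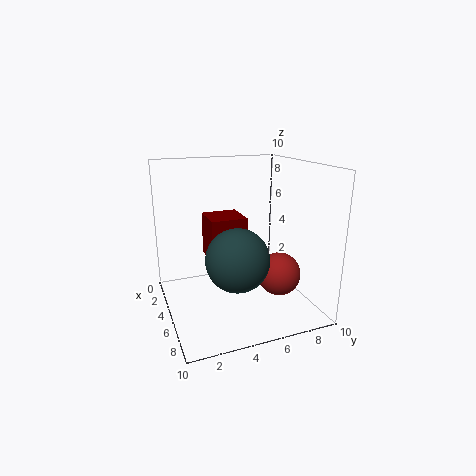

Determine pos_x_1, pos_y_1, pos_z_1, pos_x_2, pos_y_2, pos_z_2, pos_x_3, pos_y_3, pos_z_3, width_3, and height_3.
pos_x_1 = 6.5, pos_y_1 = 7.5, pos_z_1 = 2.5, pos_x_2 = 7.5, pos_y_2 = 4, pos_z_2 = 4.5, pos_x_3 = 3, pos_y_3 = 3, pos_z_3 = 3.5, width_3 = 2.5, height_3 = 3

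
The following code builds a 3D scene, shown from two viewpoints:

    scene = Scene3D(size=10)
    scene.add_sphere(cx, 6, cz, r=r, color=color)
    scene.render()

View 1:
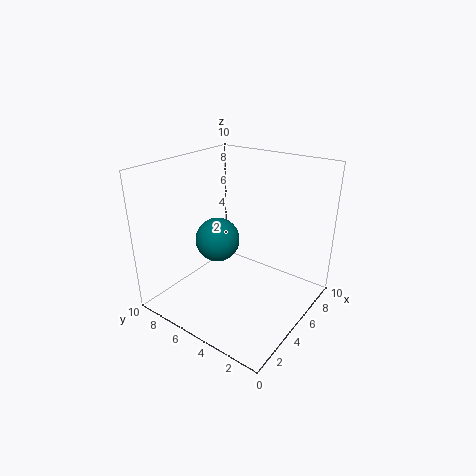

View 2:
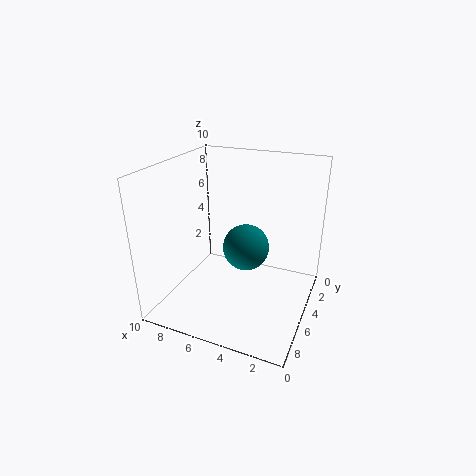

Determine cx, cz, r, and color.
cx = 4, cz = 5, r = 1.5, color = 'teal'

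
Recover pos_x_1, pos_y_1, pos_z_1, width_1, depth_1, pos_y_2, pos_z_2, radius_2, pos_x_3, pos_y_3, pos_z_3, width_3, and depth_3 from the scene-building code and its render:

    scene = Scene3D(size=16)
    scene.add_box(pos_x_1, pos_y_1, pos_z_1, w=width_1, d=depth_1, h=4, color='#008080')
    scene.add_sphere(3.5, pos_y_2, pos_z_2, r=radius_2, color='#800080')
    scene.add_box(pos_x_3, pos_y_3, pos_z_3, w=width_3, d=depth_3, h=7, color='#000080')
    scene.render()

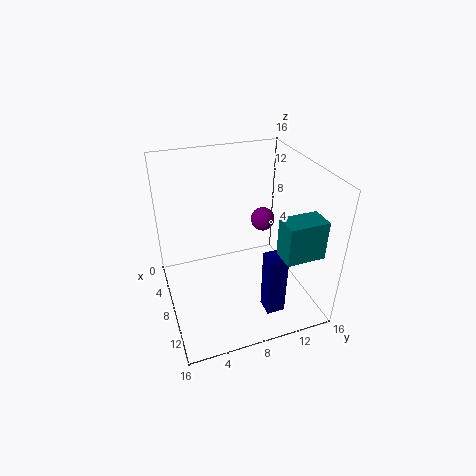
pos_x_1 = 12.5, pos_y_1 = 10.5, pos_z_1 = 8.5, width_1 = 2.5, depth_1 = 4, pos_y_2 = 13, pos_z_2 = 7, radius_2 = 1.5, pos_x_3 = 11.5, pos_y_3 = 9.5, pos_z_3 = 1, width_3 = 2, depth_3 = 2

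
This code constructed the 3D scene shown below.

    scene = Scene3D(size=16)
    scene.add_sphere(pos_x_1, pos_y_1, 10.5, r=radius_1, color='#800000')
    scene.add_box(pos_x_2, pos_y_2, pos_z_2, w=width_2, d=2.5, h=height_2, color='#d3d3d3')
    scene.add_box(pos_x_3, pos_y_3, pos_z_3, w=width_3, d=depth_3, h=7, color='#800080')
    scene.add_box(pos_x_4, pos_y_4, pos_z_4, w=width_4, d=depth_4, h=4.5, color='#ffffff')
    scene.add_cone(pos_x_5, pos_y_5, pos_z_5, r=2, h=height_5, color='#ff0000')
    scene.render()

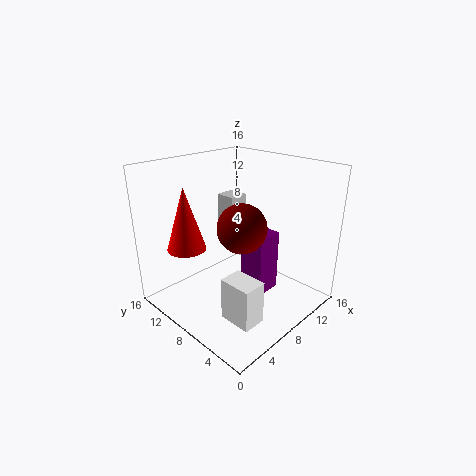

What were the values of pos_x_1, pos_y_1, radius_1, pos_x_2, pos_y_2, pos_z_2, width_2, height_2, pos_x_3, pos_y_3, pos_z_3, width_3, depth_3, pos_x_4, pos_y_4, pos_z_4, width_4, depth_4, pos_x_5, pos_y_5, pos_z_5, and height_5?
pos_x_1 = 6, pos_y_1 = 5.5, radius_1 = 2.5, pos_x_2 = 11, pos_y_2 = 12, pos_z_2 = 5, width_2 = 2.5, height_2 = 6, pos_x_3 = 8.5, pos_y_3 = 5, pos_z_3 = 1.5, width_3 = 3, depth_3 = 3, pos_x_4 = 3, pos_y_4 = 2, pos_z_4 = 1.5, width_4 = 2.5, depth_4 = 3.5, pos_x_5 = 2.5, pos_y_5 = 10, pos_z_5 = 8, height_5 = 6.5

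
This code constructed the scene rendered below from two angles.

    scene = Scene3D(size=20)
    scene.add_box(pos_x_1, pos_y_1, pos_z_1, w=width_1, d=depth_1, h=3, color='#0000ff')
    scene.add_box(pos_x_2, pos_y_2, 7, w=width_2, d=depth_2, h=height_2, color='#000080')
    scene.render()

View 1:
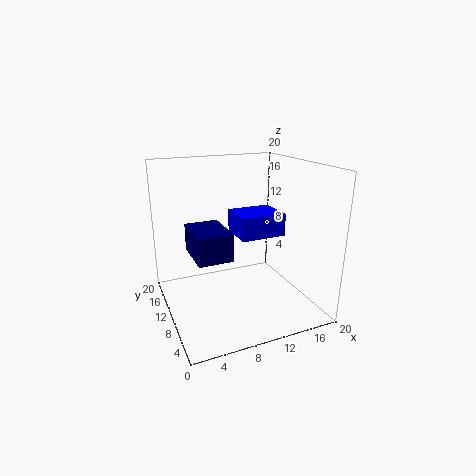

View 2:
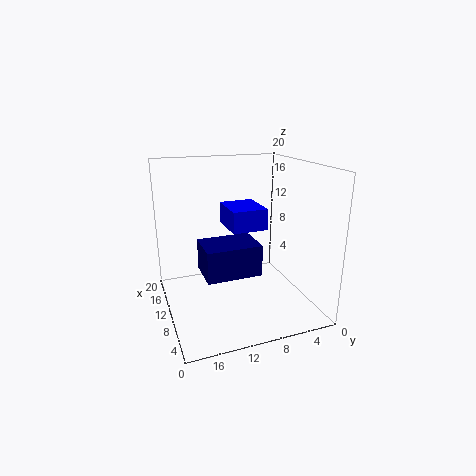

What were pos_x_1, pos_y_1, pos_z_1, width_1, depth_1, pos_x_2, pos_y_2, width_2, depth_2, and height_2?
pos_x_1 = 9; pos_y_1 = 6; pos_z_1 = 11; width_1 = 6; depth_1 = 5; pos_x_2 = 4; pos_y_2 = 9; width_2 = 5; depth_2 = 7; height_2 = 4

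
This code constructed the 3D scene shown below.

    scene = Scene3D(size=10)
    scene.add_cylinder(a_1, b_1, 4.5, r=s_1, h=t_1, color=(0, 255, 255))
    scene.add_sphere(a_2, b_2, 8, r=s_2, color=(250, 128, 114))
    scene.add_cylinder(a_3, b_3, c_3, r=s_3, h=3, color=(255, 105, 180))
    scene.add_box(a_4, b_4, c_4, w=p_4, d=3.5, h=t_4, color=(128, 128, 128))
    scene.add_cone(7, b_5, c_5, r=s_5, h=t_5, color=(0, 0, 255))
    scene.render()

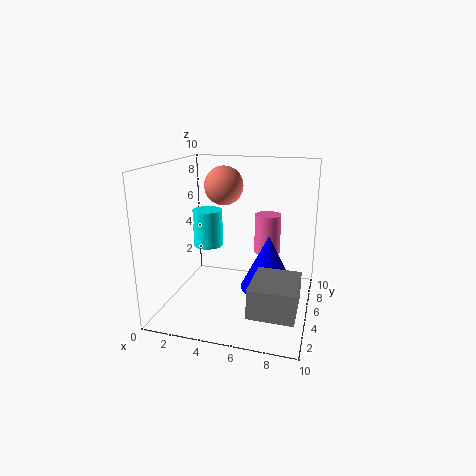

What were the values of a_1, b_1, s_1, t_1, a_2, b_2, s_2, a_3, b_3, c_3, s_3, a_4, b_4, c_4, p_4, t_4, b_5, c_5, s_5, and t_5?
a_1 = 3
b_1 = 4.5
s_1 = 1
t_1 = 2.5
a_2 = 3
b_2 = 8
s_2 = 1.5
a_3 = 6.5
b_3 = 8
c_3 = 3
s_3 = 1
a_4 = 6.5
b_4 = 1.5
c_4 = 1
p_4 = 3
t_4 = 2
b_5 = 6
c_5 = 1
s_5 = 2
t_5 = 4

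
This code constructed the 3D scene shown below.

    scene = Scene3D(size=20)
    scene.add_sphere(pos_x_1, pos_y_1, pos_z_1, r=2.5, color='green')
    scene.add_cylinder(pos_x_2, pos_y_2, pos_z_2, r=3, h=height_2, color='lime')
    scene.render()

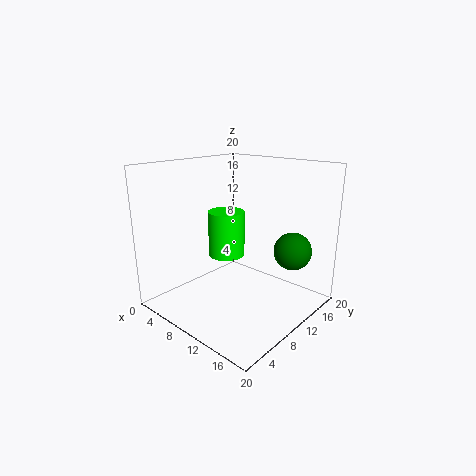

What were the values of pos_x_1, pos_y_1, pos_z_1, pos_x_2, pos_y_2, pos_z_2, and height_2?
pos_x_1 = 17, pos_y_1 = 13, pos_z_1 = 9, pos_x_2 = 3, pos_y_2 = 15, pos_z_2 = 4, height_2 = 7.5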